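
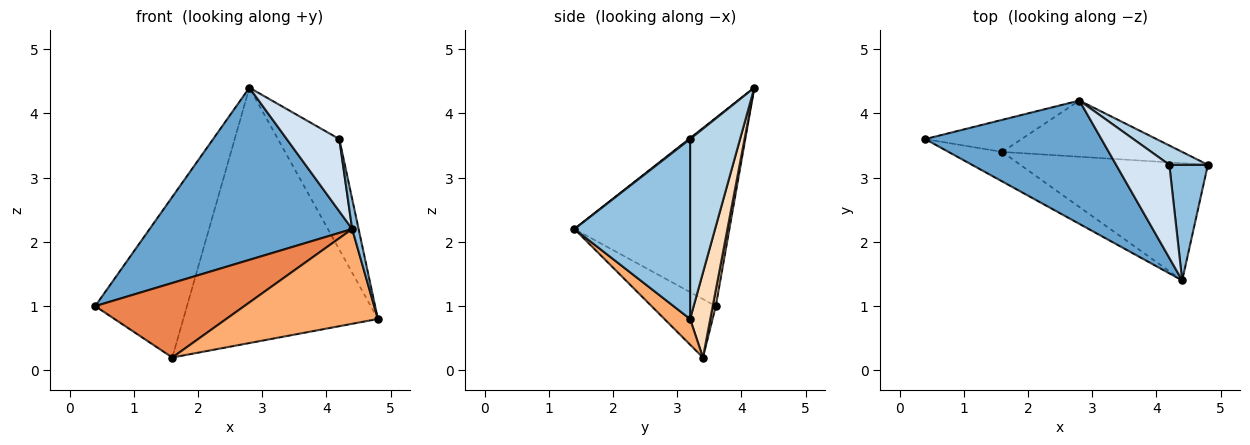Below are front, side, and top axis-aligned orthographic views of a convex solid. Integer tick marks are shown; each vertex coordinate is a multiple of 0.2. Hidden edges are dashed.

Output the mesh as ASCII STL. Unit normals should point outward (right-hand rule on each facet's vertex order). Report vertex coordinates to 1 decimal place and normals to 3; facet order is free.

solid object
 facet normal -0.528 -0.690 0.495
  outer loop
   vertex 2.8 4.2 4.4
   vertex 0.4 3.6 1.0
   vertex 4.4 1.4 2.2
  endloop
 endfacet
 facet normal 0.976 -0.054 0.209
  outer loop
   vertex 4.2 3.2 3.6
   vertex 4.4 1.4 2.2
   vertex 4.8 3.2 0.8
  endloop
 endfacet
 facet normal 0.626 0.769 0.134
  outer loop
   vertex 4.2 3.2 3.6
   vertex 4.8 3.2 0.8
   vertex 2.8 4.2 4.4
  endloop
 endfacet
 facet normal 0.014 -0.613 0.790
  outer loop
   vertex 4.2 3.2 3.6
   vertex 2.8 4.2 4.4
   vertex 4.4 1.4 2.2
  endloop
 endfacet
 facet normal -0.372 -0.863 -0.342
  outer loop
   vertex 1.6 3.4 0.2
   vertex 4.4 1.4 2.2
   vertex 0.4 3.6 1.0
  endloop
 endfacet
 facet normal 0.106 -0.625 -0.773
  outer loop
   vertex 1.6 3.4 0.2
   vertex 4.8 3.2 0.8
   vertex 4.4 1.4 2.2
  endloop
 endfacet
 facet normal 0.033 0.980 -0.196
  outer loop
   vertex 1.6 3.4 0.2
   vertex 0.4 3.6 1.0
   vertex 2.8 4.2 4.4
  endloop
 endfacet
 facet normal 0.101 0.972 -0.214
  outer loop
   vertex 1.6 3.4 0.2
   vertex 2.8 4.2 4.4
   vertex 4.8 3.2 0.8
  endloop
 endfacet
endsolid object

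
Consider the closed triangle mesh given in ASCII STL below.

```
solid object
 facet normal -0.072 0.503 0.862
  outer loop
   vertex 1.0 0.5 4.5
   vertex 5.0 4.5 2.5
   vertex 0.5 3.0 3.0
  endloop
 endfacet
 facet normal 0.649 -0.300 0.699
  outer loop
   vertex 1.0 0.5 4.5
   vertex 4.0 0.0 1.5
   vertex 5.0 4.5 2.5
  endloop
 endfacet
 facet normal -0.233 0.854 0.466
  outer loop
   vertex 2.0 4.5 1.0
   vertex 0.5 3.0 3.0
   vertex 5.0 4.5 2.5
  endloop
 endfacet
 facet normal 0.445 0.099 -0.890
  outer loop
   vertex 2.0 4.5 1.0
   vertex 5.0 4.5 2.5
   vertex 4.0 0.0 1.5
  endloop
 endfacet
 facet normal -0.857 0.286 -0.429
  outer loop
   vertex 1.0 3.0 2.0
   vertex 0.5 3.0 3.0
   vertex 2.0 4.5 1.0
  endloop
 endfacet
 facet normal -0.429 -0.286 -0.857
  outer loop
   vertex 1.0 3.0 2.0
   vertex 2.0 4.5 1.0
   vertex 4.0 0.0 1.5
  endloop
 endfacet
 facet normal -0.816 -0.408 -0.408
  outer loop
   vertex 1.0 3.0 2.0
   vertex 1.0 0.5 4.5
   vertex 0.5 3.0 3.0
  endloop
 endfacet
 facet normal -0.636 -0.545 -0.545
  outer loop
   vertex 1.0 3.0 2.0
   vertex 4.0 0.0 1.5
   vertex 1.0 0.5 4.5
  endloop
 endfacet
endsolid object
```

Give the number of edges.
12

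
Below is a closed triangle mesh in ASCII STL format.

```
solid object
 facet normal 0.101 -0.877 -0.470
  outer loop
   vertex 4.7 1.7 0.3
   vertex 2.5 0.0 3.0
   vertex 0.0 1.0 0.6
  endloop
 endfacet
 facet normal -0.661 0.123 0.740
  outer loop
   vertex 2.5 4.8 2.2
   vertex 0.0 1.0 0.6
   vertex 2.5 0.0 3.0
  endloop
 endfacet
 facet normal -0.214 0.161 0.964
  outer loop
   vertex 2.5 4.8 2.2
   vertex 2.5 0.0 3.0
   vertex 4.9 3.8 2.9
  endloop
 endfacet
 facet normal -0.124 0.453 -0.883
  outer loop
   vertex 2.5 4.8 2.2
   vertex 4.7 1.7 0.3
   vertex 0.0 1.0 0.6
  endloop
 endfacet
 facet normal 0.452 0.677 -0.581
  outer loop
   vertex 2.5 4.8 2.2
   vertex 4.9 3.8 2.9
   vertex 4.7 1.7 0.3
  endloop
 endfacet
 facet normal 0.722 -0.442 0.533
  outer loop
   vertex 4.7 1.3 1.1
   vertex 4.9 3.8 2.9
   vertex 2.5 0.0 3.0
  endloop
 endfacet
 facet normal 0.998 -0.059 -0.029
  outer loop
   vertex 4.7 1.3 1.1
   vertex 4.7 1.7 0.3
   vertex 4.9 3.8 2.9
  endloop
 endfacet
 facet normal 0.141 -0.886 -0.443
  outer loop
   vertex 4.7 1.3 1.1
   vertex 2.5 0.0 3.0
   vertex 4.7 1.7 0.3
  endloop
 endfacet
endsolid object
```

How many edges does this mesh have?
12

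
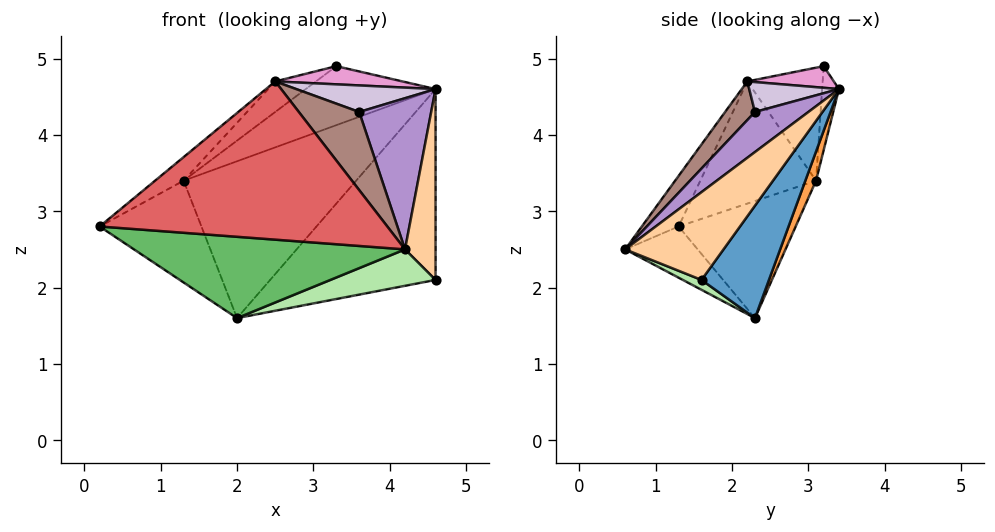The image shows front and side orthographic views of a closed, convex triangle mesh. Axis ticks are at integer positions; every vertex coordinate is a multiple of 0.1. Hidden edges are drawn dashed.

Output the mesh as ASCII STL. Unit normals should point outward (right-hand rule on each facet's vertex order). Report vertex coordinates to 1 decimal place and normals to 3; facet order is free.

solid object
 facet normal 0.314 0.770 -0.555
  outer loop
   vertex 2.0 2.3 1.6
   vertex 4.6 3.4 4.6
   vertex 4.6 1.6 2.1
  endloop
 endfacet
 facet normal -0.651 0.566 -0.505
  outer loop
   vertex 1.3 3.1 3.4
   vertex 2.0 2.3 1.6
   vertex 0.2 1.3 2.8
  endloop
 endfacet
 facet normal 0.057 0.920 -0.387
  outer loop
   vertex 1.3 3.1 3.4
   vertex 4.6 3.4 4.6
   vertex 2.0 2.3 1.6
  endloop
 endfacet
 facet normal 0.934 -0.290 0.209
  outer loop
   vertex 4.2 0.6 2.5
   vertex 4.6 1.6 2.1
   vertex 4.6 3.4 4.6
  endloop
 endfacet
 facet normal -0.166 -0.621 -0.766
  outer loop
   vertex 4.2 0.6 2.5
   vertex 0.2 1.3 2.8
   vertex 2.0 2.3 1.6
  endloop
 endfacet
 facet normal 0.070 -0.394 -0.916
  outer loop
   vertex 4.2 0.6 2.5
   vertex 2.0 2.3 1.6
   vertex 4.6 1.6 2.1
  endloop
 endfacet
 facet normal -0.108 -0.842 0.529
  outer loop
   vertex 2.5 2.2 4.7
   vertex 0.2 1.3 2.8
   vertex 4.2 0.6 2.5
  endloop
 endfacet
 facet normal -0.666 0.164 0.728
  outer loop
   vertex 2.5 2.2 4.7
   vertex 1.3 3.1 3.4
   vertex 0.2 1.3 2.8
  endloop
 endfacet
 facet normal 0.431 -0.580 0.691
  outer loop
   vertex 3.6 2.3 4.3
   vertex 4.2 0.6 2.5
   vertex 4.6 3.4 4.6
  endloop
 endfacet
 facet normal 0.334 -0.518 0.788
  outer loop
   vertex 3.6 2.3 4.3
   vertex 4.6 3.4 4.6
   vertex 2.5 2.2 4.7
  endloop
 endfacet
 facet normal 0.314 -0.636 0.705
  outer loop
   vertex 3.6 2.3 4.3
   vertex 2.5 2.2 4.7
   vertex 4.2 0.6 2.5
  endloop
 endfacet
 facet normal -0.128 0.986 0.104
  outer loop
   vertex 3.3 3.2 4.9
   vertex 4.6 3.4 4.6
   vertex 1.3 3.1 3.4
  endloop
 endfacet
 facet normal 0.263 -0.387 0.883
  outer loop
   vertex 3.3 3.2 4.9
   vertex 2.5 2.2 4.7
   vertex 4.6 3.4 4.6
  endloop
 endfacet
 facet normal -0.580 0.313 0.752
  outer loop
   vertex 3.3 3.2 4.9
   vertex 1.3 3.1 3.4
   vertex 2.5 2.2 4.7
  endloop
 endfacet
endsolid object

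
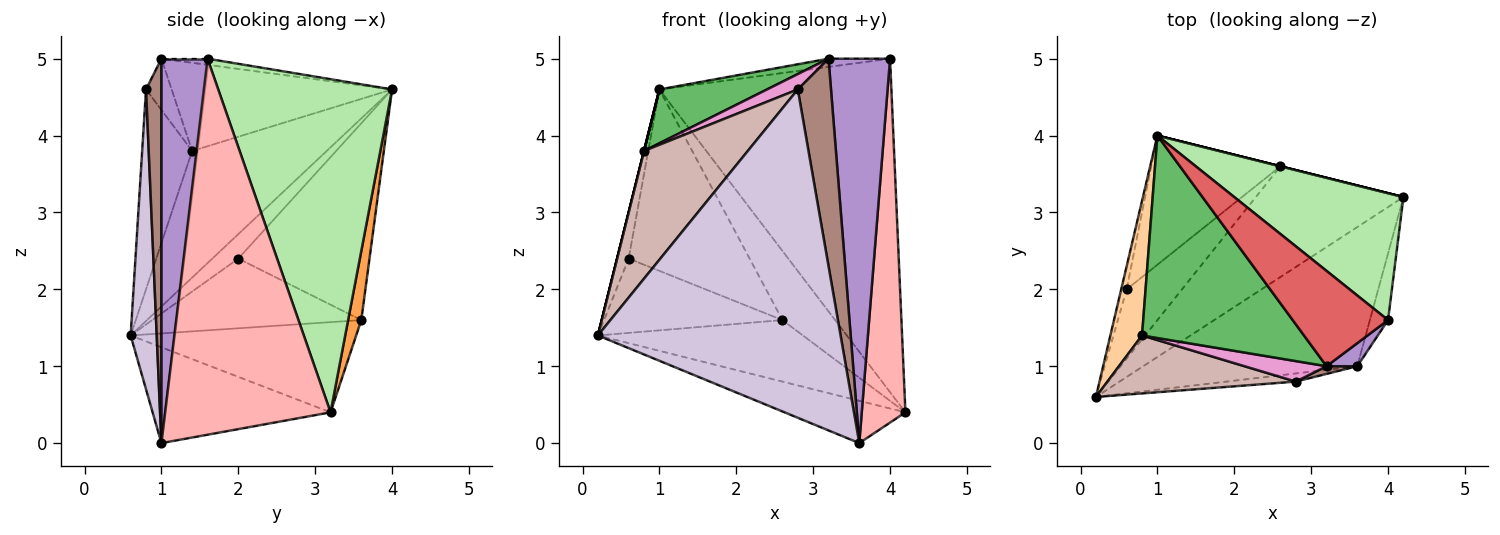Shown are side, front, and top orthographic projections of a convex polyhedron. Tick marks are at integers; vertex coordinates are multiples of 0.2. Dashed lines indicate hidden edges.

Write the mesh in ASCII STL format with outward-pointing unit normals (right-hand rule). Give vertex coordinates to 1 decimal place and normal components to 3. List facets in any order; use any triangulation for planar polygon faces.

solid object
 facet normal -0.394 0.267 -0.880
  outer loop
   vertex 3.6 1.0 0.0
   vertex 0.2 0.6 1.4
   vertex 4.2 3.2 0.4
  endloop
 endfacet
 facet normal -0.471 0.428 -0.771
  outer loop
   vertex 2.6 3.6 1.6
   vertex 4.2 3.2 0.4
   vertex 0.2 0.6 1.4
  endloop
 endfacet
 facet normal 0.243 0.970 0.000
  outer loop
   vertex 2.6 3.6 1.6
   vertex 1.0 4.0 4.6
   vertex 4.2 3.2 0.4
  endloop
 endfacet
 facet normal -0.970 0.000 0.243
  outer loop
   vertex 0.8 1.4 3.8
   vertex 1.0 4.0 4.6
   vertex 0.2 0.6 1.4
  endloop
 endfacet
 facet normal -0.466 -0.227 0.855
  outer loop
   vertex 0.8 1.4 3.8
   vertex 3.2 1.0 5.0
   vertex 1.0 4.0 4.6
  endloop
 endfacet
 facet normal 0.574 0.766 0.291
  outer loop
   vertex 4.0 1.6 5.0
   vertex 4.2 3.2 0.4
   vertex 1.0 4.0 4.6
  endloop
 endfacet
 facet normal -0.064 0.086 0.994
  outer loop
   vertex 4.0 1.6 5.0
   vertex 1.0 4.0 4.6
   vertex 3.2 1.0 5.0
  endloop
 endfacet
 facet normal 0.966 -0.255 -0.047
  outer loop
   vertex 4.0 1.6 5.0
   vertex 3.6 1.0 0.0
   vertex 4.2 3.2 0.4
  endloop
 endfacet
 facet normal 0.599 -0.799 0.048
  outer loop
   vertex 4.0 1.6 5.0
   vertex 3.2 1.0 5.0
   vertex 3.6 1.0 0.0
  endloop
 endfacet
 facet normal 0.107 -0.994 -0.025
  outer loop
   vertex 2.8 0.8 4.6
   vertex 0.2 0.6 1.4
   vertex 3.6 1.0 0.0
  endloop
 endfacet
 facet normal 0.420 -0.907 0.034
  outer loop
   vertex 2.8 0.8 4.6
   vertex 3.6 1.0 0.0
   vertex 3.2 1.0 5.0
  endloop
 endfacet
 facet normal -0.402 -0.834 0.378
  outer loop
   vertex 2.8 0.8 4.6
   vertex 0.8 1.4 3.8
   vertex 0.2 0.6 1.4
  endloop
 endfacet
 facet normal -0.447 -0.537 0.716
  outer loop
   vertex 2.8 0.8 4.6
   vertex 3.2 1.0 5.0
   vertex 0.8 1.4 3.8
  endloop
 endfacet
 facet normal -0.896 0.398 -0.199
  outer loop
   vertex 0.6 2.0 2.4
   vertex 0.2 0.6 1.4
   vertex 1.0 4.0 4.6
  endloop
 endfacet
 facet normal -0.651 0.555 -0.517
  outer loop
   vertex 0.6 2.0 2.4
   vertex 2.6 3.6 1.6
   vertex 0.2 0.6 1.4
  endloop
 endfacet
 facet normal -0.662 0.610 -0.435
  outer loop
   vertex 0.6 2.0 2.4
   vertex 1.0 4.0 4.6
   vertex 2.6 3.6 1.6
  endloop
 endfacet
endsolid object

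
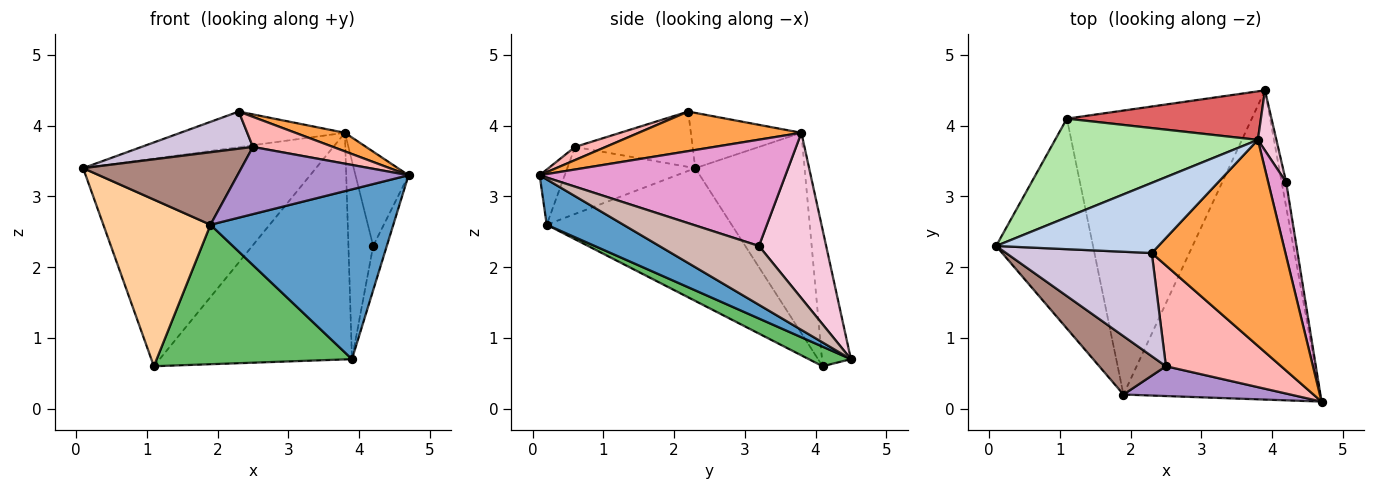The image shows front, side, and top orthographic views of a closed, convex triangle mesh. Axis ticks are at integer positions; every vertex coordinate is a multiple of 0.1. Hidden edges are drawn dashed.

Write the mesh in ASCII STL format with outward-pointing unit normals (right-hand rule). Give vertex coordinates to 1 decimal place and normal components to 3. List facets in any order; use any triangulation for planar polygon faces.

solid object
 facet normal 0.198 -0.472 -0.859
  outer loop
   vertex 1.9 0.2 2.6
   vertex 3.9 4.5 0.7
   vertex 4.7 0.1 3.3
  endloop
 endfacet
 facet normal -0.291 0.433 0.853
  outer loop
   vertex 3.8 3.8 3.9
   vertex 0.1 2.3 3.4
   vertex 2.3 2.2 4.2
  endloop
 endfacet
 facet normal 0.283 -0.086 0.955
  outer loop
   vertex 3.8 3.8 3.9
   vertex 2.3 2.2 4.2
   vertex 4.7 0.1 3.3
  endloop
 endfacet
 facet normal -0.732 -0.424 -0.534
  outer loop
   vertex 1.1 4.1 0.6
   vertex 1.9 0.2 2.6
   vertex 0.1 2.3 3.4
  endloop
 endfacet
 facet normal 0.095 -0.439 -0.894
  outer loop
   vertex 1.1 4.1 0.6
   vertex 3.9 4.5 0.7
   vertex 1.9 0.2 2.6
  endloop
 endfacet
 facet normal -0.390 0.832 0.395
  outer loop
   vertex 1.1 4.1 0.6
   vertex 0.1 2.3 3.4
   vertex 3.8 3.8 3.9
  endloop
 endfacet
 facet normal -0.146 0.967 0.207
  outer loop
   vertex 1.1 4.1 0.6
   vertex 3.8 3.8 3.9
   vertex 3.9 4.5 0.7
  endloop
 endfacet
 facet normal 0.109 -0.284 0.953
  outer loop
   vertex 2.5 0.6 3.7
   vertex 4.7 0.1 3.3
   vertex 2.3 2.2 4.2
  endloop
 endfacet
 facet normal -0.133 -0.906 0.402
  outer loop
   vertex 2.5 0.6 3.7
   vertex 1.9 0.2 2.6
   vertex 4.7 0.1 3.3
  endloop
 endfacet
 facet normal -0.337 -0.319 0.886
  outer loop
   vertex 2.5 0.6 3.7
   vertex 2.3 2.2 4.2
   vertex 0.1 2.3 3.4
  endloop
 endfacet
 facet normal -0.533 -0.659 0.530
  outer loop
   vertex 2.5 0.6 3.7
   vertex 0.1 2.3 3.4
   vertex 1.9 0.2 2.6
  endloop
 endfacet
 facet normal 0.988 0.135 -0.076
  outer loop
   vertex 4.2 3.2 2.3
   vertex 4.7 0.1 3.3
   vertex 3.9 4.5 0.7
  endloop
 endfacet
 facet normal 0.964 0.208 0.163
  outer loop
   vertex 4.2 3.2 2.3
   vertex 3.8 3.8 3.9
   vertex 4.7 0.1 3.3
  endloop
 endfacet
 facet normal 0.933 0.344 0.104
  outer loop
   vertex 4.2 3.2 2.3
   vertex 3.9 4.5 0.7
   vertex 3.8 3.8 3.9
  endloop
 endfacet
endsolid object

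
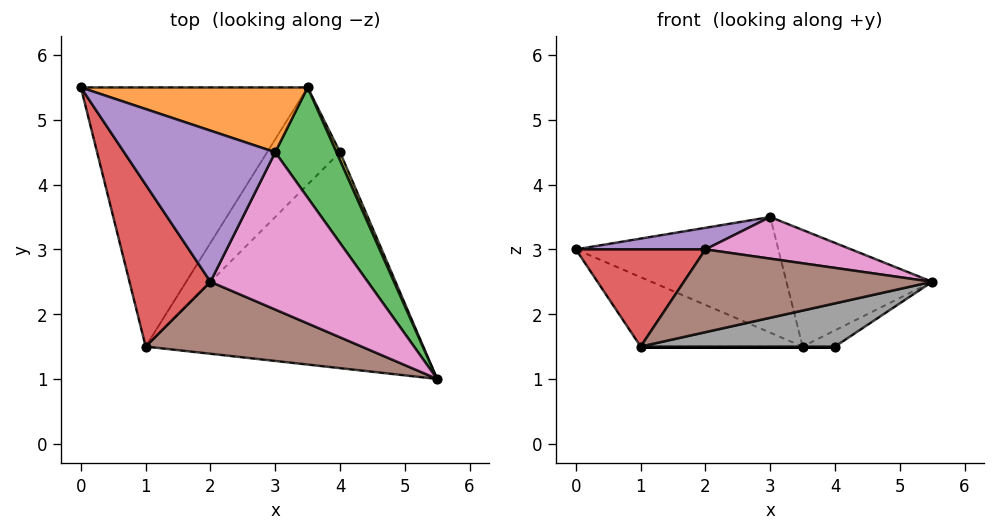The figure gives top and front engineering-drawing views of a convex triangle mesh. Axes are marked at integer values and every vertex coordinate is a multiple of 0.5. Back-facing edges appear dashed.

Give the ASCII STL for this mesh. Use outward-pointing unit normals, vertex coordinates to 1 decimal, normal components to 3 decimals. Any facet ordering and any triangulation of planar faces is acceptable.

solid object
 facet normal -0.382 0.239 -0.892
  outer loop
   vertex 3.5 5.5 1.5
   vertex 1.0 1.5 1.5
   vertex 0.0 5.5 3.0
  endloop
 endfacet
 facet normal 0.205 0.854 0.478
  outer loop
   vertex 3.5 5.5 1.5
   vertex 0.0 5.5 3.0
   vertex 3.0 4.5 3.5
  endloop
 endfacet
 facet normal 0.791 0.445 0.420
  outer loop
   vertex 3.5 5.5 1.5
   vertex 3.0 4.5 3.5
   vertex 5.5 1.0 2.5
  endloop
 endfacet
 facet normal -0.611 -0.407 0.679
  outer loop
   vertex 2.0 2.5 3.0
   vertex 0.0 5.5 3.0
   vertex 1.0 1.5 1.5
  endloop
 endfacet
 facet normal -0.208 -0.138 0.968
  outer loop
   vertex 2.0 2.5 3.0
   vertex 3.0 4.5 3.5
   vertex 0.0 5.5 3.0
  endloop
 endfacet
 facet normal -0.224 -0.735 0.640
  outer loop
   vertex 2.0 2.5 3.0
   vertex 1.0 1.5 1.5
   vertex 5.5 1.0 2.5
  endloop
 endfacet
 facet normal 0.028 -0.256 0.966
  outer loop
   vertex 2.0 2.5 3.0
   vertex 5.5 1.0 2.5
   vertex 3.0 4.5 3.5
  endloop
 endfacet
 facet normal 0.192 -0.192 -0.962
  outer loop
   vertex 4.0 4.5 1.5
   vertex 5.5 1.0 2.5
   vertex 1.0 1.5 1.5
  endloop
 endfacet
 facet normal 0.873 0.436 0.218
  outer loop
   vertex 4.0 4.5 1.5
   vertex 3.5 5.5 1.5
   vertex 5.5 1.0 2.5
  endloop
 endfacet
 facet normal 0.000 0.000 -1.000
  outer loop
   vertex 4.0 4.5 1.5
   vertex 1.0 1.5 1.5
   vertex 3.5 5.5 1.5
  endloop
 endfacet
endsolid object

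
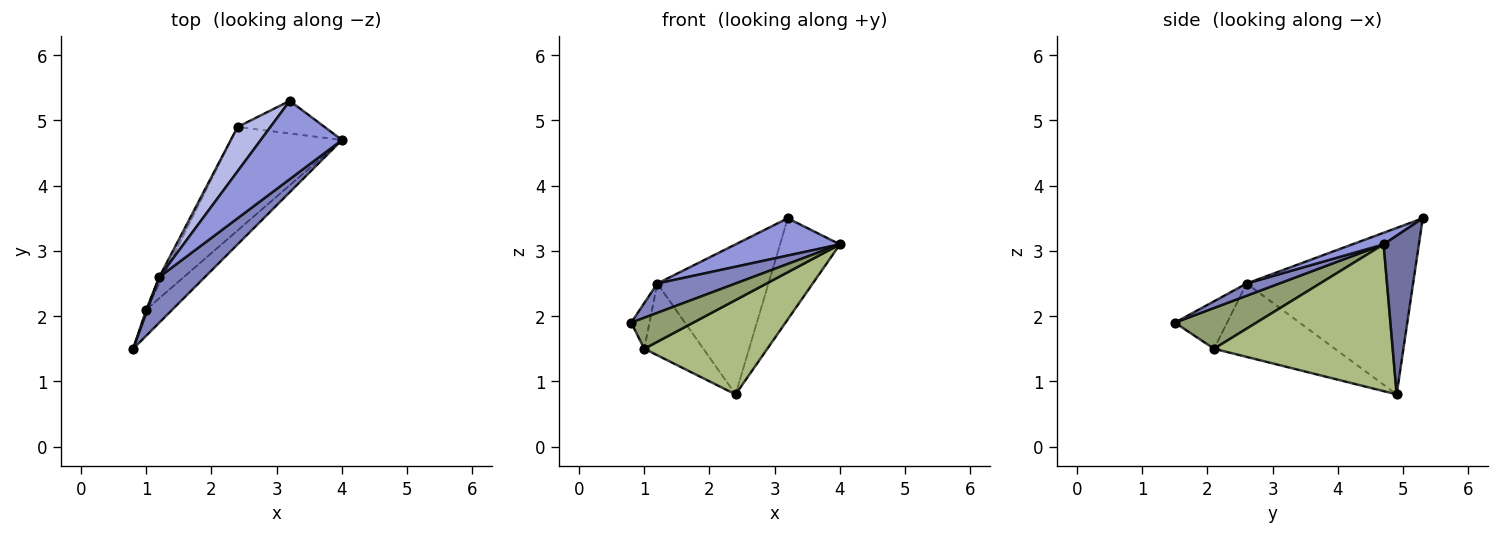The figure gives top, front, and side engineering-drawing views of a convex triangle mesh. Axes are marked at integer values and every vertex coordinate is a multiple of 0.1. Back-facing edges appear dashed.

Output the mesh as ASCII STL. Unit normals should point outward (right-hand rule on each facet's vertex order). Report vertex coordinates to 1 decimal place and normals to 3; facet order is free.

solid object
 facet normal 0.489 0.830 -0.268
  outer loop
   vertex 3.2 5.3 3.5
   vertex 4.0 4.7 3.1
   vertex 2.4 4.9 0.8
  endloop
 endfacet
 facet normal 0.220 -0.528 0.821
  outer loop
   vertex 1.2 2.6 2.5
   vertex 0.8 1.5 1.9
   vertex 4.0 4.7 3.1
  endloop
 endfacet
 facet normal 0.128 -0.426 0.895
  outer loop
   vertex 1.2 2.6 2.5
   vertex 4.0 4.7 3.1
   vertex 3.2 5.3 3.5
  endloop
 endfacet
 facet normal -0.821 0.548 0.162
  outer loop
   vertex 1.2 2.6 2.5
   vertex 3.2 5.3 3.5
   vertex 2.4 4.9 0.8
  endloop
 endfacet
 facet normal 0.709 -0.539 -0.454
  outer loop
   vertex 1.0 2.1 1.5
   vertex 4.0 4.7 3.1
   vertex 0.8 1.5 1.9
  endloop
 endfacet
 facet normal 0.699 -0.482 -0.528
  outer loop
   vertex 1.0 2.1 1.5
   vertex 2.4 4.9 0.8
   vertex 4.0 4.7 3.1
  endloop
 endfacet
 facet normal -0.944 0.330 0.024
  outer loop
   vertex 1.0 2.1 1.5
   vertex 0.8 1.5 1.9
   vertex 1.2 2.6 2.5
  endloop
 endfacet
 facet normal -0.898 0.439 -0.040
  outer loop
   vertex 1.0 2.1 1.5
   vertex 1.2 2.6 2.5
   vertex 2.4 4.9 0.8
  endloop
 endfacet
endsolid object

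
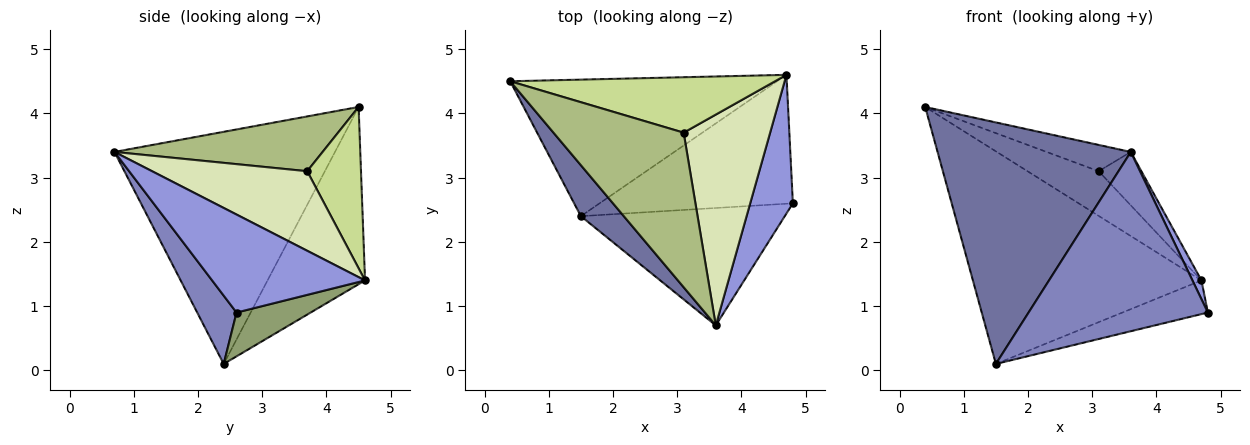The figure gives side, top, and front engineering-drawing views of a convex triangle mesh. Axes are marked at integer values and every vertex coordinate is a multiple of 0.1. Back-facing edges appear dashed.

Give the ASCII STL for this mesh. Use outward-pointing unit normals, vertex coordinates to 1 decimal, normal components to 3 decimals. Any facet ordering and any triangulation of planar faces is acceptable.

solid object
 facet normal -0.745 -0.653 0.138
  outer loop
   vertex 1.5 2.4 0.1
   vertex 3.6 0.7 3.4
   vertex 0.4 4.5 4.1
  endloop
 endfacet
 facet normal 0.180 -0.823 -0.539
  outer loop
   vertex 1.5 2.4 0.1
   vertex 4.8 2.6 0.9
   vertex 3.6 0.7 3.4
  endloop
 endfacet
 facet normal 0.916 -0.054 0.399
  outer loop
   vertex 4.7 4.6 1.4
   vertex 3.6 0.7 3.4
   vertex 4.8 2.6 0.9
  endloop
 endfacet
 facet normal -0.338 0.792 -0.509
  outer loop
   vertex 4.7 4.6 1.4
   vertex 1.5 2.4 0.1
   vertex 0.4 4.5 4.1
  endloop
 endfacet
 facet normal 0.214 0.247 -0.945
  outer loop
   vertex 4.7 4.6 1.4
   vertex 4.8 2.6 0.9
   vertex 1.5 2.4 0.1
  endloop
 endfacet
 facet normal 0.383 0.155 0.911
  outer loop
   vertex 3.1 3.7 3.1
   vertex 0.4 4.5 4.1
   vertex 3.6 0.7 3.4
  endloop
 endfacet
 facet normal 0.429 0.567 0.703
  outer loop
   vertex 3.1 3.7 3.1
   vertex 4.7 4.6 1.4
   vertex 0.4 4.5 4.1
  endloop
 endfacet
 facet normal 0.666 0.183 0.723
  outer loop
   vertex 3.1 3.7 3.1
   vertex 3.6 0.7 3.4
   vertex 4.7 4.6 1.4
  endloop
 endfacet
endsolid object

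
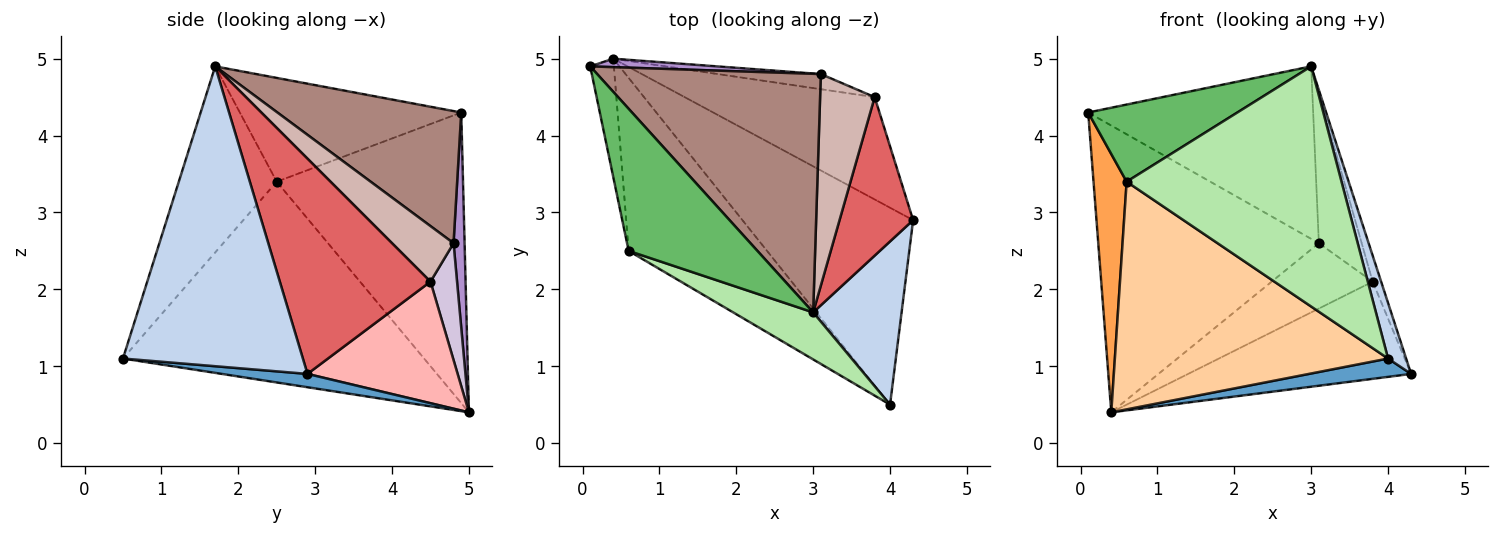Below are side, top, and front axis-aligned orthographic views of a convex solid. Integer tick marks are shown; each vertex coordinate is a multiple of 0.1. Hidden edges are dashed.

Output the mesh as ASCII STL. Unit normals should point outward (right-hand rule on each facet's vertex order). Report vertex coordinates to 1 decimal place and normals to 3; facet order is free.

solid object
 facet normal 0.078 -0.092 -0.993
  outer loop
   vertex 0.4 5.0 0.4
   vertex 4.3 2.9 0.9
   vertex 4.0 0.5 1.1
  endloop
 endfacet
 facet normal 0.955 -0.096 0.282
  outer loop
   vertex 3.0 1.7 4.9
   vertex 4.0 0.5 1.1
   vertex 4.3 2.9 0.9
  endloop
 endfacet
 facet normal -0.981 -0.174 -0.080
  outer loop
   vertex 0.6 2.5 3.4
   vertex 0.1 4.9 4.3
   vertex 0.4 5.0 0.4
  endloop
 endfacet
 facet normal -0.660 -0.598 -0.455
  outer loop
   vertex 0.6 2.5 3.4
   vertex 0.4 5.0 0.4
   vertex 4.0 0.5 1.1
  endloop
 endfacet
 facet normal -0.578 -0.389 0.717
  outer loop
   vertex 0.6 2.5 3.4
   vertex 3.0 1.7 4.9
   vertex 0.1 4.9 4.3
  endloop
 endfacet
 facet normal -0.408 -0.896 0.175
  outer loop
   vertex 0.6 2.5 3.4
   vertex 4.0 0.5 1.1
   vertex 3.0 1.7 4.9
  endloop
 endfacet
 facet normal 0.945 0.053 0.323
  outer loop
   vertex 3.8 4.5 2.1
   vertex 3.0 1.7 4.9
   vertex 4.3 2.9 0.9
  endloop
 endfacet
 facet normal 0.421 0.625 -0.658
  outer loop
   vertex 3.8 4.5 2.1
   vertex 4.3 2.9 0.9
   vertex 0.4 5.0 0.4
  endloop
 endfacet
 facet normal 0.050 0.998 0.029
  outer loop
   vertex 3.1 4.8 2.6
   vertex 0.4 5.0 0.4
   vertex 0.1 4.9 4.3
  endloop
 endfacet
 facet normal 0.248 0.944 -0.219
  outer loop
   vertex 3.1 4.8 2.6
   vertex 3.8 4.5 2.1
   vertex 0.4 5.0 0.4
  endloop
 endfacet
 facet normal 0.432 0.528 0.731
  outer loop
   vertex 3.1 4.8 2.6
   vertex 0.1 4.9 4.3
   vertex 3.0 1.7 4.9
  endloop
 endfacet
 facet normal 0.639 0.445 0.628
  outer loop
   vertex 3.1 4.8 2.6
   vertex 3.0 1.7 4.9
   vertex 3.8 4.5 2.1
  endloop
 endfacet
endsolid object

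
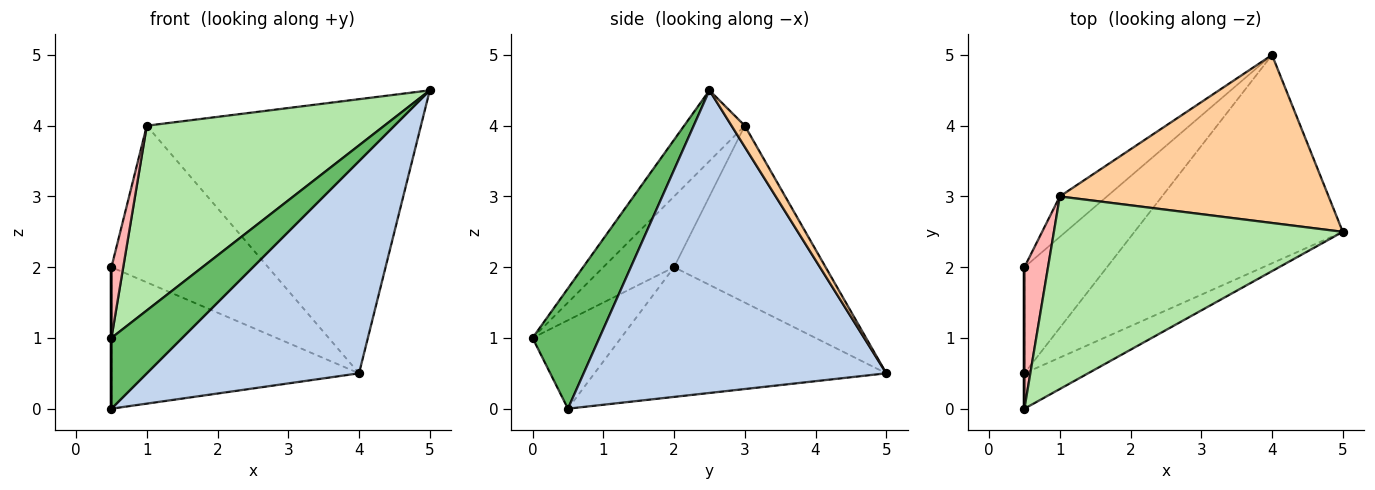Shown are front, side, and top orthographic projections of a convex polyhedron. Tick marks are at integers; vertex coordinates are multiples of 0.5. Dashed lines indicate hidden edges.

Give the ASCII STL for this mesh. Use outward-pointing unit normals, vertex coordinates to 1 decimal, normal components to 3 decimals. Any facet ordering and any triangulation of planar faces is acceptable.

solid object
 facet normal -0.686 0.582 -0.437
  outer loop
   vertex 0.5 0.5 0.0
   vertex 0.5 2.0 2.0
   vertex 4.0 5.0 0.5
  endloop
 endfacet
 facet normal 0.713 -0.500 -0.491
  outer loop
   vertex 0.5 0.5 0.0
   vertex 4.0 5.0 0.5
   vertex 5.0 2.5 4.5
  endloop
 endfacet
 facet normal -0.684 0.707 -0.182
  outer loop
   vertex 1.0 3.0 4.0
   vertex 4.0 5.0 0.5
   vertex 0.5 2.0 2.0
  endloop
 endfacet
 facet normal 0.041 0.852 0.522
  outer loop
   vertex 1.0 3.0 4.0
   vertex 5.0 2.5 4.5
   vertex 4.0 5.0 0.5
  endloop
 endfacet
 facet normal 0.645 -0.683 -0.342
  outer loop
   vertex 0.5 0.0 1.0
   vertex 0.5 0.5 0.0
   vertex 5.0 2.5 4.5
  endloop
 endfacet
 facet normal -0.174 -0.682 0.711
  outer loop
   vertex 0.5 0.0 1.0
   vertex 5.0 2.5 4.5
   vertex 1.0 3.0 4.0
  endloop
 endfacet
 facet normal -1.000 0.000 0.000
  outer loop
   vertex 0.5 0.0 1.0
   vertex 0.5 2.0 2.0
   vertex 0.5 0.5 0.0
  endloop
 endfacet
 facet normal -0.937 -0.156 0.312
  outer loop
   vertex 0.5 0.0 1.0
   vertex 1.0 3.0 4.0
   vertex 0.5 2.0 2.0
  endloop
 endfacet
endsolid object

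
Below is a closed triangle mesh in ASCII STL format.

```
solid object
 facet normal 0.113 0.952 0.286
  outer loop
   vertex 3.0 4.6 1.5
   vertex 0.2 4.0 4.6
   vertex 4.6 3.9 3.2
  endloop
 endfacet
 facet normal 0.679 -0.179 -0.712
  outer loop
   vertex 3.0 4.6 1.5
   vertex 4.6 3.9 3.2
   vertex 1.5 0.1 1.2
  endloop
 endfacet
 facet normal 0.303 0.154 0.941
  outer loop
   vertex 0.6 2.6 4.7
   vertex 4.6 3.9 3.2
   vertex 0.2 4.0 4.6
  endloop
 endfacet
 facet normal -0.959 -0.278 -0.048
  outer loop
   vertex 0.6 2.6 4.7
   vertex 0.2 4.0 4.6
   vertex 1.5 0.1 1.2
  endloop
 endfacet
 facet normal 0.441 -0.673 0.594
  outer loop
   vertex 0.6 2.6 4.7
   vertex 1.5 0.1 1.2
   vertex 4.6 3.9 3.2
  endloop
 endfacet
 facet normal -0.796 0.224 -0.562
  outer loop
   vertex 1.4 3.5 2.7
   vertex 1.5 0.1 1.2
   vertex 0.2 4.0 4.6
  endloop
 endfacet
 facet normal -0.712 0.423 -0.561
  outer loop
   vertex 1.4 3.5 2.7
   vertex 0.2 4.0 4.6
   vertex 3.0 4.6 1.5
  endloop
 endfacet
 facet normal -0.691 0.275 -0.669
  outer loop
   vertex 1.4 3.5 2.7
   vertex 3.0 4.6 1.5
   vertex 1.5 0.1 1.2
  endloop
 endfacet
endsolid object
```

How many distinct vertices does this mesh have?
6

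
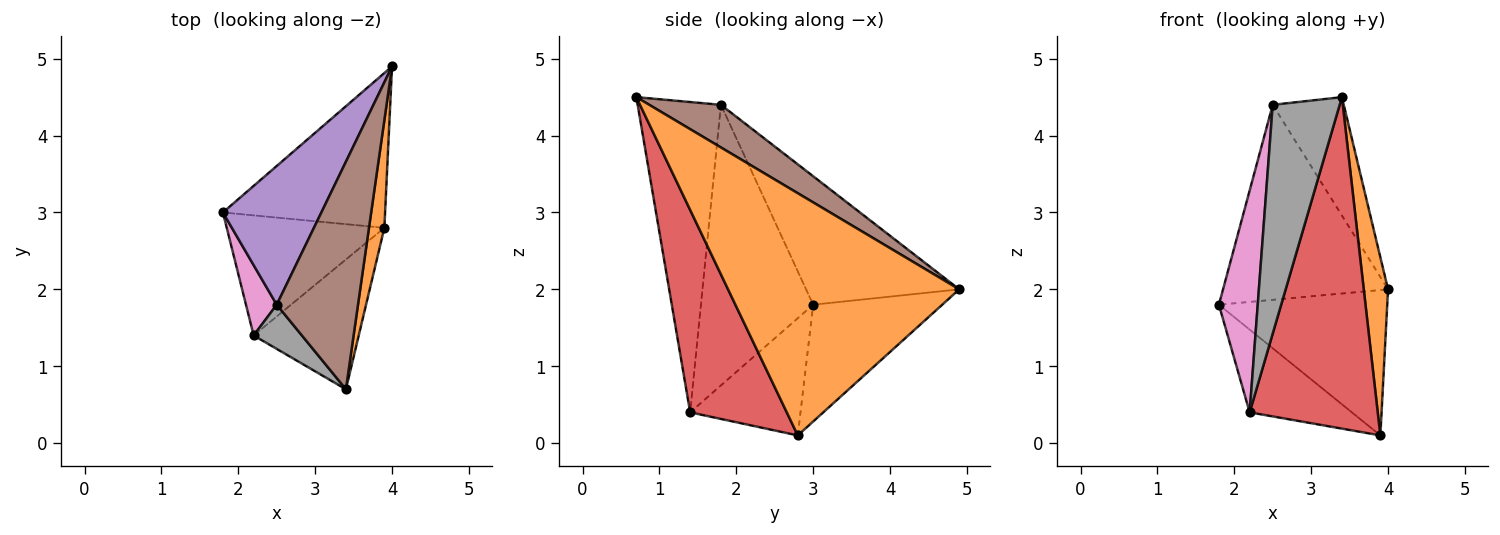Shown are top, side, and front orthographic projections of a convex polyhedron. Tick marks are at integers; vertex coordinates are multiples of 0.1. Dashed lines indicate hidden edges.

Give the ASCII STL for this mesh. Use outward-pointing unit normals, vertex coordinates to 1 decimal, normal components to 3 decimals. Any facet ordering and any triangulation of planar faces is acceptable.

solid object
 facet normal -0.465 0.606 -0.645
  outer loop
   vertex 3.9 2.8 0.1
   vertex 1.8 3.0 1.8
   vertex 4.0 4.9 2.0
  endloop
 endfacet
 facet normal 0.993 -0.104 0.063
  outer loop
   vertex 3.9 2.8 0.1
   vertex 4.0 4.9 2.0
   vertex 3.4 0.7 4.5
  endloop
 endfacet
 facet normal -0.522 0.484 -0.702
  outer loop
   vertex 2.2 1.4 0.4
   vertex 1.8 3.0 1.8
   vertex 3.9 2.8 0.1
  endloop
 endfacet
 facet normal 0.575 -0.762 -0.298
  outer loop
   vertex 2.2 1.4 0.4
   vertex 3.9 2.8 0.1
   vertex 3.4 0.7 4.5
  endloop
 endfacet
 facet normal -0.603 0.650 0.462
  outer loop
   vertex 2.5 1.8 4.4
   vertex 4.0 4.9 2.0
   vertex 1.8 3.0 1.8
  endloop
 endfacet
 facet normal 0.422 0.418 0.804
  outer loop
   vertex 2.5 1.8 4.4
   vertex 3.4 0.7 4.5
   vertex 4.0 4.9 2.0
  endloop
 endfacet
 facet normal -0.940 -0.325 0.103
  outer loop
   vertex 2.5 1.8 4.4
   vertex 1.8 3.0 1.8
   vertex 2.2 1.4 0.4
  endloop
 endfacet
 facet normal -0.774 -0.622 0.120
  outer loop
   vertex 2.5 1.8 4.4
   vertex 2.2 1.4 0.4
   vertex 3.4 0.7 4.5
  endloop
 endfacet
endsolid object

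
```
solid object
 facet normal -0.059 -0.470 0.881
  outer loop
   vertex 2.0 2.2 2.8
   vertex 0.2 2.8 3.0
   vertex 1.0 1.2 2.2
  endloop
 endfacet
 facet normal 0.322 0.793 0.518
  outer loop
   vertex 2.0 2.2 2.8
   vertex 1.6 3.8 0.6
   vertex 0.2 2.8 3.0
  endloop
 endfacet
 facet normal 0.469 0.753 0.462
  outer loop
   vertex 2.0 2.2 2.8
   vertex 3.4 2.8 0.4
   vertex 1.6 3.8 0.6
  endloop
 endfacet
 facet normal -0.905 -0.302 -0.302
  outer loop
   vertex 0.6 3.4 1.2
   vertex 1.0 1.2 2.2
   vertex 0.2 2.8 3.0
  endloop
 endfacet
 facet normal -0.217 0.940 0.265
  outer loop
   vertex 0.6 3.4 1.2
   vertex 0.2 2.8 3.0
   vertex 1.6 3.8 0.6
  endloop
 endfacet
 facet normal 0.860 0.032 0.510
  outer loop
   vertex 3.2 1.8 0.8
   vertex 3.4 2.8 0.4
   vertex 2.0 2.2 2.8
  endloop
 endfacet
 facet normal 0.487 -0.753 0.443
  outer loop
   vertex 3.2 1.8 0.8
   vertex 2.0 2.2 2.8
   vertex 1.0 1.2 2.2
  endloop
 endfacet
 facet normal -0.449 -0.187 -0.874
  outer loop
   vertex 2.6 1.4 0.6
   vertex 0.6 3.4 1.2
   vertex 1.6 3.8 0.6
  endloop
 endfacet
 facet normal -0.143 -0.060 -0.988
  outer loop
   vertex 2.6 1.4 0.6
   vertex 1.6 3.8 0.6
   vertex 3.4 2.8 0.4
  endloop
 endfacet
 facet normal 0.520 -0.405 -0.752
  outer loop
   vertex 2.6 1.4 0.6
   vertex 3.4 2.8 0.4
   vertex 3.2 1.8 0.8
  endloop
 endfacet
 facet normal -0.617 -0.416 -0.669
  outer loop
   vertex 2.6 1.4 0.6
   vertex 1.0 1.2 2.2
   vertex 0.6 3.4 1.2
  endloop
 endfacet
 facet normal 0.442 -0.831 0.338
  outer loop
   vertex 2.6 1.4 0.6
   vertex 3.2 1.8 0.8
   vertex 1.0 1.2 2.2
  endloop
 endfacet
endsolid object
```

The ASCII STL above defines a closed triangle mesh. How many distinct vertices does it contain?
8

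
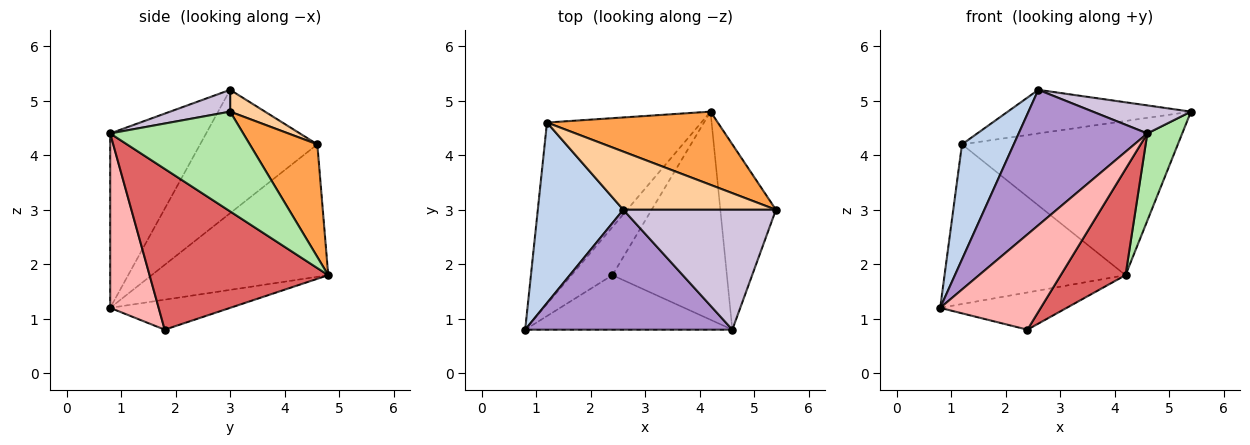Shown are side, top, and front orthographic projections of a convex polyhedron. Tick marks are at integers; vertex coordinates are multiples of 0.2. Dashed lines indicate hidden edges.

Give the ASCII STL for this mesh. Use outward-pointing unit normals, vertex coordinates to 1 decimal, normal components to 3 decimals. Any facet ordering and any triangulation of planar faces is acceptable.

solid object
 facet normal -0.542 0.555 -0.631
  outer loop
   vertex 1.2 4.6 4.2
   vertex 4.2 4.8 1.8
   vertex 0.8 0.8 1.2
  endloop
 endfacet
 facet normal -0.773 -0.341 0.535
  outer loop
   vertex 1.2 4.6 4.2
   vertex 0.8 0.8 1.2
   vertex 2.6 3.0 5.2
  endloop
 endfacet
 facet normal 0.272 0.869 0.413
  outer loop
   vertex 1.2 4.6 4.2
   vertex 5.4 3.0 4.8
   vertex 4.2 4.8 1.8
  endloop
 endfacet
 facet normal 0.114 0.596 0.795
  outer loop
   vertex 1.2 4.6 4.2
   vertex 2.6 3.0 5.2
   vertex 5.4 3.0 4.8
  endloop
 endfacet
 facet normal -0.502 0.529 -0.684
  outer loop
   vertex 2.4 1.8 0.8
   vertex 0.8 0.8 1.2
   vertex 4.2 4.8 1.8
  endloop
 endfacet
 facet normal 0.851 -0.223 -0.475
  outer loop
   vertex 4.6 0.8 4.4
   vertex 4.2 4.8 1.8
   vertex 5.4 3.0 4.8
  endloop
 endfacet
 facet normal 0.781 -0.283 -0.556
  outer loop
   vertex 4.6 0.8 4.4
   vertex 2.4 1.8 0.8
   vertex 4.2 4.8 1.8
  endloop
 endfacet
 facet normal 0.386 -0.801 -0.458
  outer loop
   vertex 4.6 0.8 4.4
   vertex 0.8 0.8 1.2
   vertex 2.4 1.8 0.8
  endloop
 endfacet
 facet normal -0.487 -0.654 0.579
  outer loop
   vertex 4.6 0.8 4.4
   vertex 2.6 3.0 5.2
   vertex 0.8 0.8 1.2
  endloop
 endfacet
 facet normal 0.138 -0.225 0.964
  outer loop
   vertex 4.6 0.8 4.4
   vertex 5.4 3.0 4.8
   vertex 2.6 3.0 5.2
  endloop
 endfacet
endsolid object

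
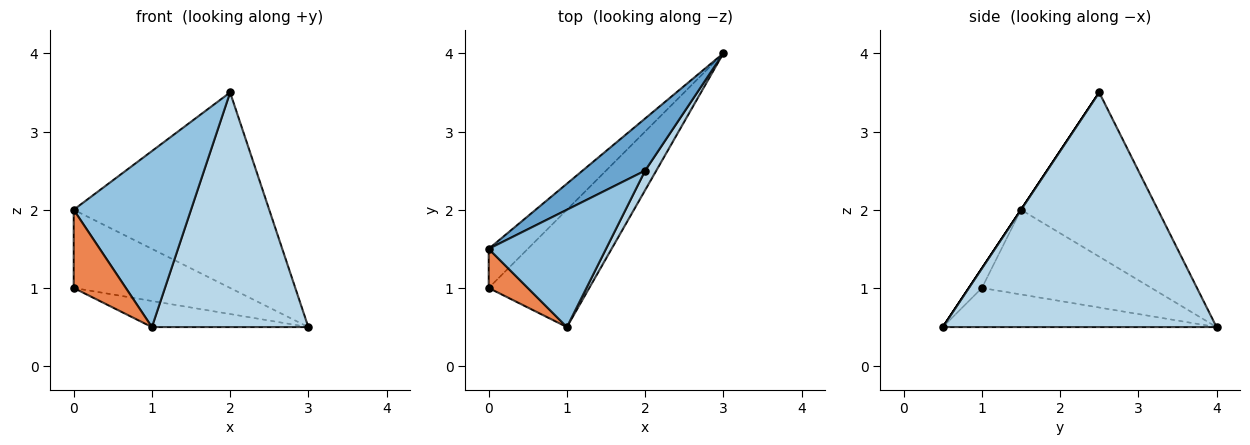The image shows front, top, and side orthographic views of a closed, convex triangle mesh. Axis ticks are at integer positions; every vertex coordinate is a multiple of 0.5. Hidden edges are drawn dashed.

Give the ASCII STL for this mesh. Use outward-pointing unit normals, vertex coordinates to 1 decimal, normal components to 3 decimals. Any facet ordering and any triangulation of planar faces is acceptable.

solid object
 facet normal -0.560 0.800 0.213
  outer loop
   vertex 2.0 2.5 3.5
   vertex 3.0 4.0 0.5
   vertex 0.0 1.5 2.0
  endloop
 endfacet
 facet normal 0.000 -0.832 0.555
  outer loop
   vertex 2.0 2.5 3.5
   vertex 0.0 1.5 2.0
   vertex 1.0 0.5 0.5
  endloop
 endfacet
 facet normal 0.868 -0.496 0.041
  outer loop
   vertex 2.0 2.5 3.5
   vertex 1.0 0.5 0.5
   vertex 3.0 4.0 0.5
  endloop
 endfacet
 facet normal -0.696 0.642 -0.321
  outer loop
   vertex 0.0 1.0 1.0
   vertex 0.0 1.5 2.0
   vertex 3.0 4.0 0.5
  endloop
 endfacet
 facet normal -0.218 -0.873 0.436
  outer loop
   vertex 0.0 1.0 1.0
   vertex 1.0 0.5 0.5
   vertex 0.0 1.5 2.0
  endloop
 endfacet
 facet normal -0.355 0.203 -0.913
  outer loop
   vertex 0.0 1.0 1.0
   vertex 3.0 4.0 0.5
   vertex 1.0 0.5 0.5
  endloop
 endfacet
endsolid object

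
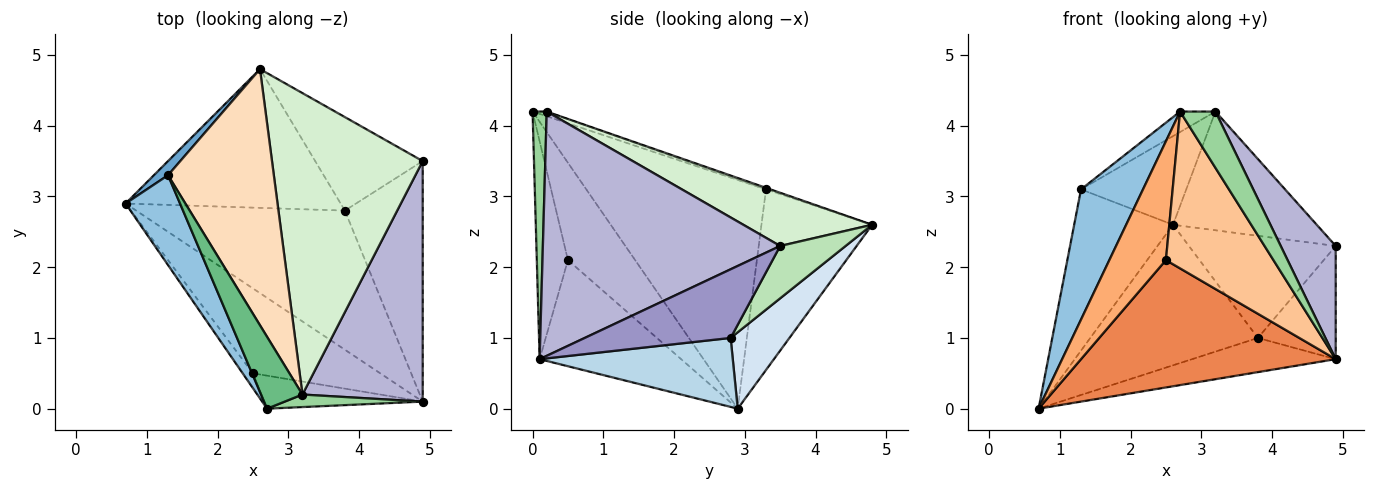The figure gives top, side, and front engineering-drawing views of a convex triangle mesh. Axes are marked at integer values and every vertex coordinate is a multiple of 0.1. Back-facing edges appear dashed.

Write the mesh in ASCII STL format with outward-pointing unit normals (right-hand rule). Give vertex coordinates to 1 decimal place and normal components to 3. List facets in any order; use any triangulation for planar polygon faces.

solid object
 facet normal -0.745 0.665 0.058
  outer loop
   vertex 1.3 3.3 3.1
   vertex 2.6 4.8 2.6
   vertex 0.7 2.9 0.0
  endloop
 endfacet
 facet normal -0.922 -0.318 0.220
  outer loop
   vertex 1.3 3.3 3.1
   vertex 0.7 2.9 0.0
   vertex 2.7 0.0 4.2
  endloop
 endfacet
 facet normal 0.306 0.227 -0.925
  outer loop
   vertex 3.8 2.8 1.0
   vertex 4.9 0.1 0.7
   vertex 0.7 2.9 0.0
  endloop
 endfacet
 facet normal 0.242 0.691 -0.682
  outer loop
   vertex 3.8 2.8 1.0
   vertex 0.7 2.9 0.0
   vertex 2.6 4.8 2.6
  endloop
 endfacet
 facet normal -0.420 -0.755 -0.504
  outer loop
   vertex 2.5 0.5 2.1
   vertex 0.7 2.9 0.0
   vertex 4.9 0.1 0.7
  endloop
 endfacet
 facet normal -0.762 -0.642 -0.080
  outer loop
   vertex 2.5 0.5 2.1
   vertex 2.7 0.0 4.2
   vertex 0.7 2.9 0.0
  endloop
 endfacet
 facet normal -0.273 -0.942 -0.198
  outer loop
   vertex 2.5 0.5 2.1
   vertex 4.9 0.1 0.7
   vertex 2.7 0.0 4.2
  endloop
 endfacet
 facet normal -0.014 0.327 0.945
  outer loop
   vertex 3.2 0.2 4.2
   vertex 2.6 4.8 2.6
   vertex 1.3 3.3 3.1
  endloop
 endfacet
 facet normal -0.109 0.272 0.956
  outer loop
   vertex 3.2 0.2 4.2
   vertex 1.3 3.3 3.1
   vertex 2.7 0.0 4.2
  endloop
 endfacet
 facet normal 0.364 -0.909 0.203
  outer loop
   vertex 3.2 0.2 4.2
   vertex 2.7 0.0 4.2
   vertex 4.9 0.1 0.7
  endloop
 endfacet
 facet normal 0.312 0.701 -0.642
  outer loop
   vertex 4.9 3.5 2.3
   vertex 3.8 2.8 1.0
   vertex 2.6 4.8 2.6
  endloop
 endfacet
 facet normal 0.312 0.348 0.884
  outer loop
   vertex 4.9 3.5 2.3
   vertex 2.6 4.8 2.6
   vertex 3.2 0.2 4.2
  endloop
 endfacet
 facet normal 0.624 0.333 -0.707
  outer loop
   vertex 4.9 3.5 2.3
   vertex 4.9 0.1 0.7
   vertex 3.8 2.8 1.0
  endloop
 endfacet
 facet normal 0.878 -0.204 0.432
  outer loop
   vertex 4.9 3.5 2.3
   vertex 3.2 0.2 4.2
   vertex 4.9 0.1 0.7
  endloop
 endfacet
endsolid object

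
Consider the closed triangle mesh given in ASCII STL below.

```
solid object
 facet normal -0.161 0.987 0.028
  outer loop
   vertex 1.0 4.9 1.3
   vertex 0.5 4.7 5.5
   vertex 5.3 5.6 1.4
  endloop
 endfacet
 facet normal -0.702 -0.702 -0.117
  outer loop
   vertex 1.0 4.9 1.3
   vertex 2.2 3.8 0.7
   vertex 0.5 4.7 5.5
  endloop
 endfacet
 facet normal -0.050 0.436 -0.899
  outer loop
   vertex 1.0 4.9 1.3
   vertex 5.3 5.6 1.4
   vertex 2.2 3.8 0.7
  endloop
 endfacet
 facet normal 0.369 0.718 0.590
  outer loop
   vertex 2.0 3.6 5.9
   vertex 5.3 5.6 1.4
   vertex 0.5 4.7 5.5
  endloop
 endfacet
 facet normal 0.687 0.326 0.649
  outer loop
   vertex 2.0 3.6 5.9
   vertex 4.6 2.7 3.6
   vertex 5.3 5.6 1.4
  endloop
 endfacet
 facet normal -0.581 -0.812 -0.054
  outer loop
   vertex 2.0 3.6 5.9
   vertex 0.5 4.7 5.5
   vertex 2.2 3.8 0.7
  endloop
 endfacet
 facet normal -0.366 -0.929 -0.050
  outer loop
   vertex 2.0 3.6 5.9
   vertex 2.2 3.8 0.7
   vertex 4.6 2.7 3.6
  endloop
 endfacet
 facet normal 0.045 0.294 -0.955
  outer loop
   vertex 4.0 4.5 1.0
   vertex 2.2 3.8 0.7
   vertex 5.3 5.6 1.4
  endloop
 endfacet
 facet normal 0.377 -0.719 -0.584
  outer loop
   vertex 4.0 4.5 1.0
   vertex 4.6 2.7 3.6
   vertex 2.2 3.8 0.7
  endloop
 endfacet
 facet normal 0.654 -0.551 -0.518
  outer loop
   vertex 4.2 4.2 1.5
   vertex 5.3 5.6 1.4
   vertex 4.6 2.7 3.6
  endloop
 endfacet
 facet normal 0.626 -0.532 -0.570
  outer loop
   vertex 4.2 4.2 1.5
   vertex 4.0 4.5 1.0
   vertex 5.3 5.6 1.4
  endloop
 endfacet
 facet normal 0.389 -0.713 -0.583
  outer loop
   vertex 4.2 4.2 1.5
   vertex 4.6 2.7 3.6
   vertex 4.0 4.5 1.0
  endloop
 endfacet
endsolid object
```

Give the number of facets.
12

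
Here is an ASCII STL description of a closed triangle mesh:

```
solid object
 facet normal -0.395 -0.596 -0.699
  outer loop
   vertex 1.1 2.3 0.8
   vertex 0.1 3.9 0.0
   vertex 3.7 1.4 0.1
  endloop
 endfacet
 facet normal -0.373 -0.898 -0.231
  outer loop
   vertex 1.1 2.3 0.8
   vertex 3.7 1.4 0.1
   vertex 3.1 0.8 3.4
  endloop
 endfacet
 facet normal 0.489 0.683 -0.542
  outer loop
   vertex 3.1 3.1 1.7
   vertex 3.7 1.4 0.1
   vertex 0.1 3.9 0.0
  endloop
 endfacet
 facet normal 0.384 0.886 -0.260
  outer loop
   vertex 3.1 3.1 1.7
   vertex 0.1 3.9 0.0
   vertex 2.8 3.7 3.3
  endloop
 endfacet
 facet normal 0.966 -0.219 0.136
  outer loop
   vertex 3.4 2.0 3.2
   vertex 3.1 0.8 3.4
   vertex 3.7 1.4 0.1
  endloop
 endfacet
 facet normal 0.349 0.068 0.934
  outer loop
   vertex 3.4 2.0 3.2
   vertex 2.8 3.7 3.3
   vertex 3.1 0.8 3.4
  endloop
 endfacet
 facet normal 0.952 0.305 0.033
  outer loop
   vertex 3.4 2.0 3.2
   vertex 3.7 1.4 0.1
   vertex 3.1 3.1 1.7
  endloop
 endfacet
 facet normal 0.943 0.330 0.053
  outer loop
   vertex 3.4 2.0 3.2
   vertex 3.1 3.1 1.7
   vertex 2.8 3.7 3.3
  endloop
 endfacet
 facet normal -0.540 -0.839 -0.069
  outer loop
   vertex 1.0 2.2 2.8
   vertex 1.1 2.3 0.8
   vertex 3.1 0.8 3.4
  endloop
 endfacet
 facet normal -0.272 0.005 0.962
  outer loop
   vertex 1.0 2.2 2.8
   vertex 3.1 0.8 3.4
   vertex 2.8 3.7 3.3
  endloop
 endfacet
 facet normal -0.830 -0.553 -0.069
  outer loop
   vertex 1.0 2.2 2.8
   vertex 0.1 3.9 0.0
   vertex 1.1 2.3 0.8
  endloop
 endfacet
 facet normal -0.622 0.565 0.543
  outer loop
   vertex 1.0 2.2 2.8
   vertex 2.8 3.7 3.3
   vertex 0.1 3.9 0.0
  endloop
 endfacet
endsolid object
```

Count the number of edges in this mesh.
18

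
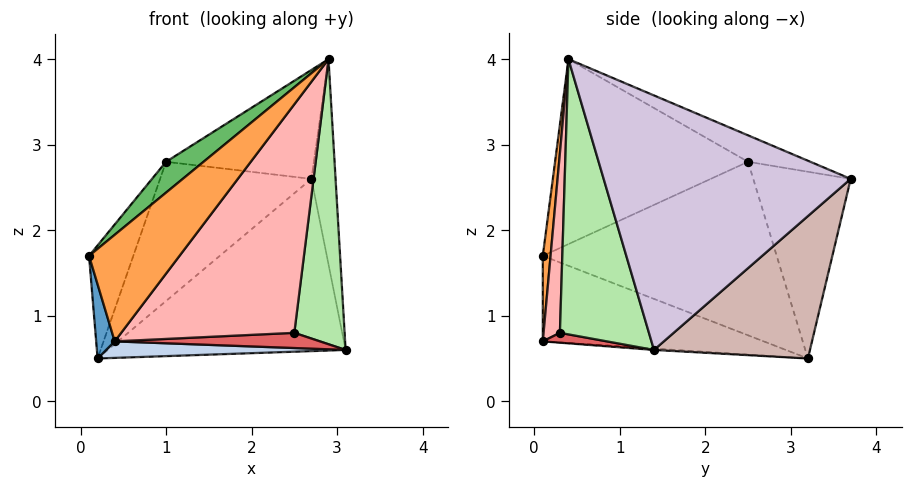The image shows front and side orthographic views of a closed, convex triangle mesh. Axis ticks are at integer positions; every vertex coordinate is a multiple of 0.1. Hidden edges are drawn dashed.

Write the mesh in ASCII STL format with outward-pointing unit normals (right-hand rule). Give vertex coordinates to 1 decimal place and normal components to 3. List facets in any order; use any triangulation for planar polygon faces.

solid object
 facet normal -0.955 -0.080 -0.286
  outer loop
   vertex 0.4 0.1 0.7
   vertex 0.1 0.1 1.7
   vertex 0.2 3.2 0.5
  endloop
 endfacet
 facet normal -0.006 -0.065 -0.998
  outer loop
   vertex 0.4 0.1 0.7
   vertex 0.2 3.2 0.5
   vertex 3.1 1.4 0.6
  endloop
 endfacet
 facet normal 0.086 -0.996 0.026
  outer loop
   vertex 0.4 0.1 0.7
   vertex 2.9 0.4 4.0
   vertex 0.1 0.1 1.7
  endloop
 endfacet
 facet normal -0.913 0.173 0.370
  outer loop
   vertex 1.0 2.5 2.8
   vertex 0.2 3.2 0.5
   vertex 0.1 0.1 1.7
  endloop
 endfacet
 facet normal -0.622 -0.121 0.773
  outer loop
   vertex 1.0 2.5 2.8
   vertex 0.1 0.1 1.7
   vertex 2.9 0.4 4.0
  endloop
 endfacet
 facet normal 0.867 -0.490 -0.093
  outer loop
   vertex 2.5 0.3 0.8
   vertex 3.1 1.4 0.6
   vertex 2.9 0.4 4.0
  endloop
 endfacet
 facet normal 0.067 -0.214 -0.975
  outer loop
   vertex 2.5 0.3 0.8
   vertex 0.4 0.1 0.7
   vertex 3.1 1.4 0.6
  endloop
 endfacet
 facet normal 0.094 -0.995 0.019
  outer loop
   vertex 2.5 0.3 0.8
   vertex 2.9 0.4 4.0
   vertex 0.4 0.1 0.7
  endloop
 endfacet
 facet normal -0.159 0.377 0.912
  outer loop
   vertex 2.7 3.7 2.6
   vertex 1.0 2.5 2.8
   vertex 2.9 0.4 4.0
  endloop
 endfacet
 facet normal 0.991 0.097 0.087
  outer loop
   vertex 2.7 3.7 2.6
   vertex 2.9 0.4 4.0
   vertex 3.1 1.4 0.6
  endloop
 endfacet
 facet normal -0.495 0.768 0.406
  outer loop
   vertex 2.7 3.7 2.6
   vertex 0.2 3.2 0.5
   vertex 1.0 2.5 2.8
  endloop
 endfacet
 facet normal 0.417 0.637 -0.649
  outer loop
   vertex 2.7 3.7 2.6
   vertex 3.1 1.4 0.6
   vertex 0.2 3.2 0.5
  endloop
 endfacet
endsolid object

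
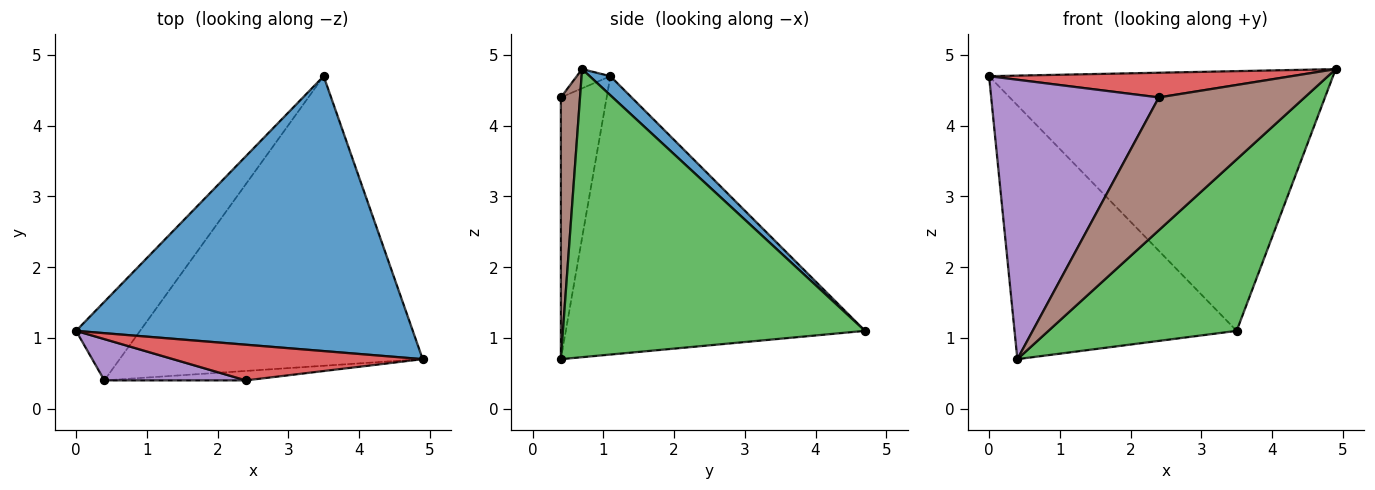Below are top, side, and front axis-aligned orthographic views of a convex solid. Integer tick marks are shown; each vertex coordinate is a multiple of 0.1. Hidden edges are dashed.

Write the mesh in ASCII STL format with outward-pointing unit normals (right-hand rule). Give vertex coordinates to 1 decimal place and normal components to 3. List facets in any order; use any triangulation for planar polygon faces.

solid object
 facet normal 0.041 0.686 0.726
  outer loop
   vertex 3.5 4.7 1.1
   vertex 0.0 1.1 4.7
   vertex 4.9 0.7 4.8
  endloop
 endfacet
 facet normal -0.790 0.586 -0.182
  outer loop
   vertex 0.4 0.4 0.7
   vertex 0.0 1.1 4.7
   vertex 3.5 4.7 1.1
  endloop
 endfacet
 facet normal 0.633 -0.394 -0.666
  outer loop
   vertex 0.4 0.4 0.7
   vertex 3.5 4.7 1.1
   vertex 4.9 0.7 4.8
  endloop
 endfacet
 facet normal -0.063 -0.568 0.821
  outer loop
   vertex 2.4 0.4 4.4
   vertex 4.9 0.7 4.8
   vertex 0.0 1.1 4.7
  endloop
 endfacet
 facet normal -0.261 -0.955 0.141
  outer loop
   vertex 2.4 0.4 4.4
   vertex 0.0 1.1 4.7
   vertex 0.4 0.4 0.7
  endloop
 endfacet
 facet normal 0.130 -0.989 -0.070
  outer loop
   vertex 2.4 0.4 4.4
   vertex 0.4 0.4 0.7
   vertex 4.9 0.7 4.8
  endloop
 endfacet
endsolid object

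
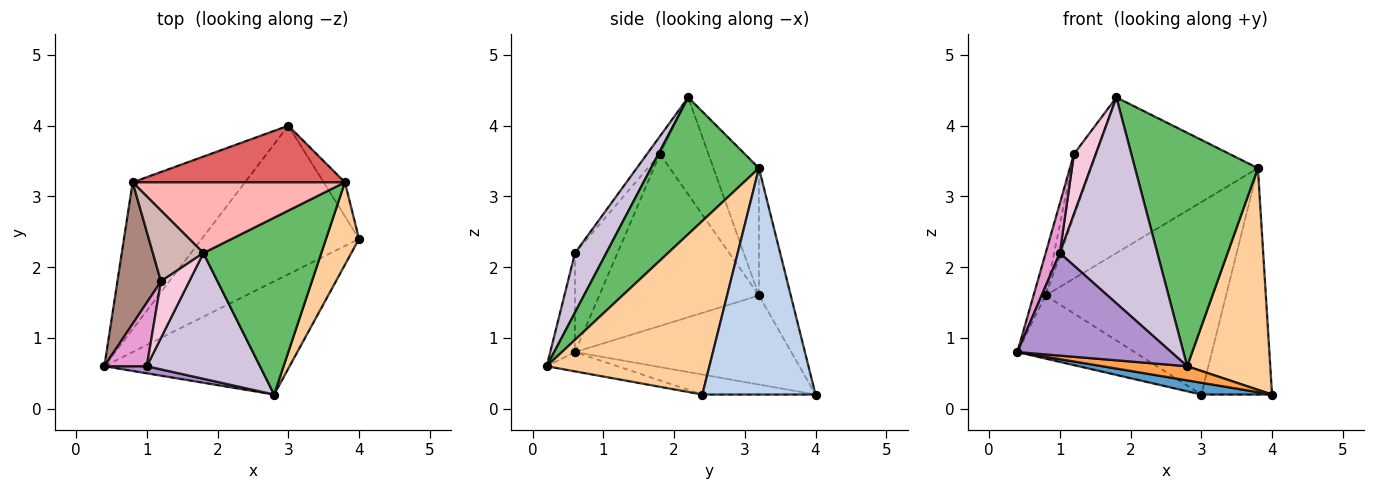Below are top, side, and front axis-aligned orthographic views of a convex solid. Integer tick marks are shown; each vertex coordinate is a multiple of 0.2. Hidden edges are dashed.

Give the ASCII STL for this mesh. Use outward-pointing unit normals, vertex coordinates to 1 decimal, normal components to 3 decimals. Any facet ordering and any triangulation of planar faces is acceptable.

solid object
 facet normal -0.126 -0.078 -0.989
  outer loop
   vertex 3.0 4.0 0.2
   vertex 4.0 2.4 0.2
   vertex 0.4 0.6 0.8
  endloop
 endfacet
 facet normal 0.845 0.528 -0.079
  outer loop
   vertex 3.8 3.2 3.4
   vertex 4.0 2.4 0.2
   vertex 3.0 4.0 0.2
  endloop
 endfacet
 facet normal -0.103 -0.123 -0.987
  outer loop
   vertex 2.8 0.2 0.6
   vertex 0.4 0.6 0.8
   vertex 4.0 2.4 0.2
  endloop
 endfacet
 facet normal 0.878 -0.449 0.167
  outer loop
   vertex 2.8 0.2 0.6
   vertex 4.0 2.4 0.2
   vertex 3.8 3.2 3.4
  endloop
 endfacet
 facet normal 0.574 -0.653 0.495
  outer loop
   vertex 2.8 0.2 0.6
   vertex 3.8 3.2 3.4
   vertex 1.8 2.2 4.4
  endloop
 endfacet
 facet normal -0.589 0.319 -0.743
  outer loop
   vertex 0.8 3.2 1.6
   vertex 3.0 4.0 0.2
   vertex 0.4 0.6 0.8
  endloop
 endfacet
 facet normal -0.167 0.946 0.278
  outer loop
   vertex 0.8 3.2 1.6
   vertex 3.8 3.2 3.4
   vertex 3.0 4.0 0.2
  endloop
 endfacet
 facet normal -0.241 0.884 0.402
  outer loop
   vertex 0.8 3.2 1.6
   vertex 1.8 2.2 4.4
   vertex 3.8 3.2 3.4
  endloop
 endfacet
 facet normal -0.159 -0.985 0.068
  outer loop
   vertex 1.0 0.6 2.2
   vertex 0.4 0.6 0.8
   vertex 2.8 0.2 0.6
  endloop
 endfacet
 facet normal 0.264 -0.823 0.503
  outer loop
   vertex 1.0 0.6 2.2
   vertex 2.8 0.2 0.6
   vertex 1.8 2.2 4.4
  endloop
 endfacet
 facet normal -0.967 0.073 0.245
  outer loop
   vertex 1.2 1.8 3.6
   vertex 0.8 3.2 1.6
   vertex 0.4 0.6 0.8
  endloop
 endfacet
 facet normal -0.822 0.377 0.428
  outer loop
   vertex 1.2 1.8 3.6
   vertex 1.8 2.2 4.4
   vertex 0.8 3.2 1.6
  endloop
 endfacet
 facet normal -0.879 -0.293 0.377
  outer loop
   vertex 1.2 1.8 3.6
   vertex 0.4 0.6 0.8
   vertex 1.0 0.6 2.2
  endloop
 endfacet
 facet normal -0.394 -0.669 0.630
  outer loop
   vertex 1.2 1.8 3.6
   vertex 1.0 0.6 2.2
   vertex 1.8 2.2 4.4
  endloop
 endfacet
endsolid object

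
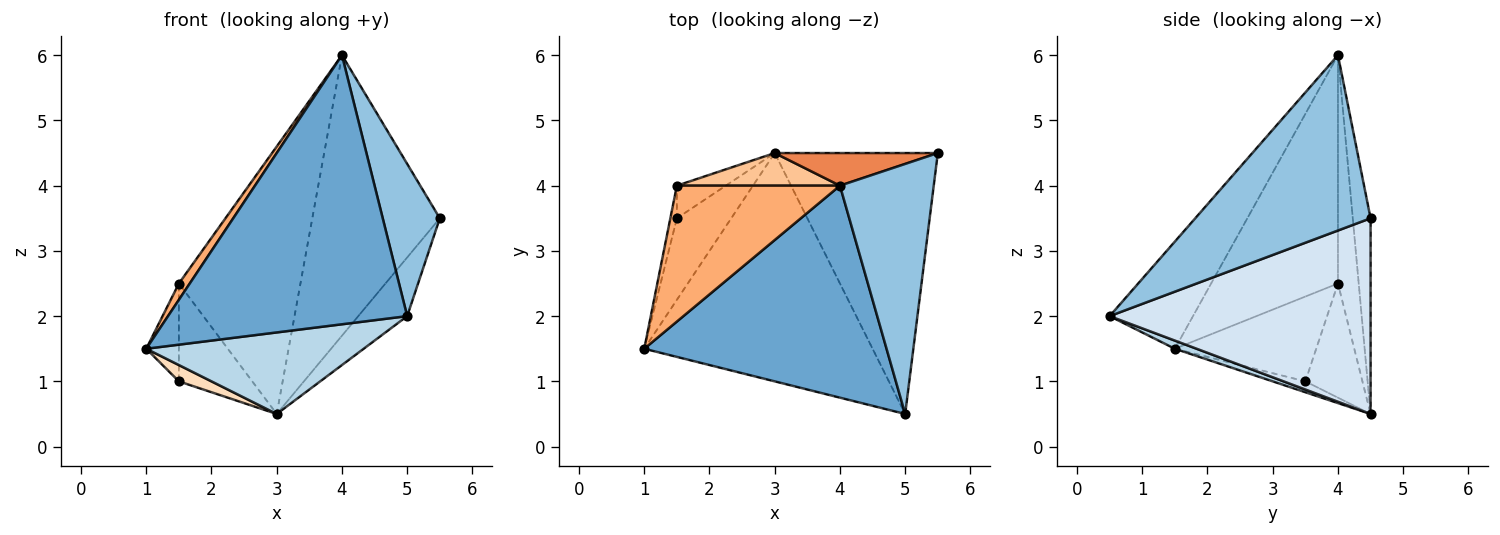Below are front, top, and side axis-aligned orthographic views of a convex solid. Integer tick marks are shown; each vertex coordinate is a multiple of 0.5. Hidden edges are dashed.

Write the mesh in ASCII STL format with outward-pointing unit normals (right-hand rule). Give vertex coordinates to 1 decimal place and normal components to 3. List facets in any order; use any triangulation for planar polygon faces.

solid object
 facet normal -0.264 -0.758 0.597
  outer loop
   vertex 4.0 4.0 6.0
   vertex 1.0 1.5 1.5
   vertex 5.0 0.5 2.0
  endloop
 endfacet
 facet normal 0.848 -0.276 0.453
  outer loop
   vertex 4.0 4.0 6.0
   vertex 5.0 0.5 2.0
   vertex 5.5 4.5 3.5
  endloop
 endfacet
 facet normal 0.034 -0.336 -0.941
  outer loop
   vertex 3.0 4.5 0.5
   vertex 5.0 0.5 2.0
   vertex 1.0 1.5 1.5
  endloop
 endfacet
 facet normal 0.760 0.143 -0.634
  outer loop
   vertex 3.0 4.5 0.5
   vertex 5.5 4.5 3.5
   vertex 5.0 0.5 2.0
  endloop
 endfacet
 facet normal -0.137 0.984 0.114
  outer loop
   vertex 3.0 4.5 0.5
   vertex 4.0 4.0 6.0
   vertex 5.5 4.5 3.5
  endloop
 endfacet
 facet normal -0.812 -0.070 0.580
  outer loop
   vertex 1.5 4.0 2.5
   vertex 1.0 1.5 1.5
   vertex 4.0 4.0 6.0
  endloop
 endfacet
 facet normal -0.167 0.979 0.119
  outer loop
   vertex 1.5 4.0 2.5
   vertex 4.0 4.0 6.0
   vertex 3.0 4.5 0.5
  endloop
 endfacet
 facet normal -0.192 -0.192 -0.962
  outer loop
   vertex 1.5 3.5 1.0
   vertex 3.0 4.5 0.5
   vertex 1.0 1.5 1.5
  endloop
 endfacet
 facet normal -0.972 0.224 -0.075
  outer loop
   vertex 1.5 3.5 1.0
   vertex 1.0 1.5 1.5
   vertex 1.5 4.0 2.5
  endloop
 endfacet
 facet normal -0.594 0.763 -0.254
  outer loop
   vertex 1.5 3.5 1.0
   vertex 1.5 4.0 2.5
   vertex 3.0 4.5 0.5
  endloop
 endfacet
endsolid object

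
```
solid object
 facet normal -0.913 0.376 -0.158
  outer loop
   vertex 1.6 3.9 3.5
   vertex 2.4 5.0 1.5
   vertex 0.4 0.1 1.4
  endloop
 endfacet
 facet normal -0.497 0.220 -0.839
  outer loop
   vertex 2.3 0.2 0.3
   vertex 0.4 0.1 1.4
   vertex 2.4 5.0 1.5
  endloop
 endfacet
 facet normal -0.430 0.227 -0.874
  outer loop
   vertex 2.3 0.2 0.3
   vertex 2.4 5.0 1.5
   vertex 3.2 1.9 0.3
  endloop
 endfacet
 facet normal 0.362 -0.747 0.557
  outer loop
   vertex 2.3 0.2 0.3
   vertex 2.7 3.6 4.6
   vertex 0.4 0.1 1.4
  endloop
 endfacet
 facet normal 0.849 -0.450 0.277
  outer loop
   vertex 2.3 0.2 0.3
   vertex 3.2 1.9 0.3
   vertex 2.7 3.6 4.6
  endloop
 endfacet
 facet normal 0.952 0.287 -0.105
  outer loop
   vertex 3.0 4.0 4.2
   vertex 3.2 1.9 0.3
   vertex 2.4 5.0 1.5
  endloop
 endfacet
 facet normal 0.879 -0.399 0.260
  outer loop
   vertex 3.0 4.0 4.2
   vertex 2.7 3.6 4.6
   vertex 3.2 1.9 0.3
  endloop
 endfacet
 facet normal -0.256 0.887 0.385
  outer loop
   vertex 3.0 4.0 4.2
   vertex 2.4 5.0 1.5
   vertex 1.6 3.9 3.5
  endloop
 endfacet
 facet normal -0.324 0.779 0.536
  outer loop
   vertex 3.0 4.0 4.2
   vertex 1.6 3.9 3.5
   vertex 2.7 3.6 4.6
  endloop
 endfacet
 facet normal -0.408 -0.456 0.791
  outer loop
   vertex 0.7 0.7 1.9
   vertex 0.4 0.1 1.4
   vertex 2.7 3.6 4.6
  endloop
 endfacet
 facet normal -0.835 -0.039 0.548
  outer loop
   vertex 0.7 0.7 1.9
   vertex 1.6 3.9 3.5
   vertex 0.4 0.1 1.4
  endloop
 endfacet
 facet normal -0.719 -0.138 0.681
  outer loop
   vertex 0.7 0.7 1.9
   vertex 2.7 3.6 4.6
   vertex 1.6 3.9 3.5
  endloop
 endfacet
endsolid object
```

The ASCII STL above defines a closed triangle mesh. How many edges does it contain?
18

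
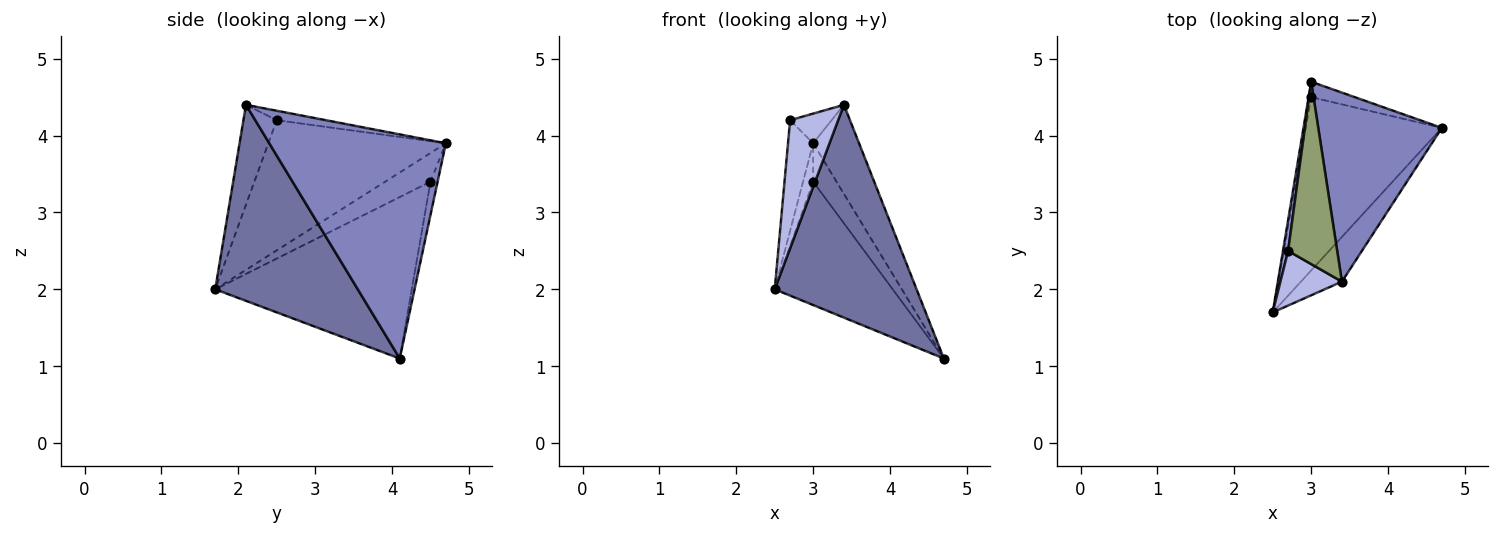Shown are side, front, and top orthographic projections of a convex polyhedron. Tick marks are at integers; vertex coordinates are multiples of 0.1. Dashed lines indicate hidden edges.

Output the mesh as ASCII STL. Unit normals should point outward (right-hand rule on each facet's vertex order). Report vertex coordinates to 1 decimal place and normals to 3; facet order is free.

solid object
 facet normal 0.701 -0.698 -0.147
  outer loop
   vertex 3.4 2.1 4.4
   vertex 2.5 1.7 2.0
   vertex 4.7 4.1 1.1
  endloop
 endfacet
 facet normal 0.854 0.222 0.471
  outer loop
   vertex 3.4 2.1 4.4
   vertex 4.7 4.1 1.1
   vertex 3.0 4.7 3.9
  endloop
 endfacet
 facet normal -0.989 0.140 0.039
  outer loop
   vertex 2.7 2.5 4.2
   vertex 3.0 4.7 3.9
   vertex 2.5 1.7 2.0
  endloop
 endfacet
 facet normal -0.538 -0.776 0.331
  outer loop
   vertex 2.7 2.5 4.2
   vertex 2.5 1.7 2.0
   vertex 3.4 2.1 4.4
  endloop
 endfacet
 facet normal -0.187 0.158 0.970
  outer loop
   vertex 2.7 2.5 4.2
   vertex 3.4 2.1 4.4
   vertex 3.0 4.7 3.9
  endloop
 endfacet
 facet normal -0.695 0.417 -0.586
  outer loop
   vertex 3.0 4.5 3.4
   vertex 4.7 4.1 1.1
   vertex 2.5 1.7 2.0
  endloop
 endfacet
 facet normal -0.972 0.217 -0.087
  outer loop
   vertex 3.0 4.5 3.4
   vertex 2.5 1.7 2.0
   vertex 3.0 4.7 3.9
  endloop
 endfacet
 facet normal -0.273 0.893 -0.357
  outer loop
   vertex 3.0 4.5 3.4
   vertex 3.0 4.7 3.9
   vertex 4.7 4.1 1.1
  endloop
 endfacet
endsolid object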